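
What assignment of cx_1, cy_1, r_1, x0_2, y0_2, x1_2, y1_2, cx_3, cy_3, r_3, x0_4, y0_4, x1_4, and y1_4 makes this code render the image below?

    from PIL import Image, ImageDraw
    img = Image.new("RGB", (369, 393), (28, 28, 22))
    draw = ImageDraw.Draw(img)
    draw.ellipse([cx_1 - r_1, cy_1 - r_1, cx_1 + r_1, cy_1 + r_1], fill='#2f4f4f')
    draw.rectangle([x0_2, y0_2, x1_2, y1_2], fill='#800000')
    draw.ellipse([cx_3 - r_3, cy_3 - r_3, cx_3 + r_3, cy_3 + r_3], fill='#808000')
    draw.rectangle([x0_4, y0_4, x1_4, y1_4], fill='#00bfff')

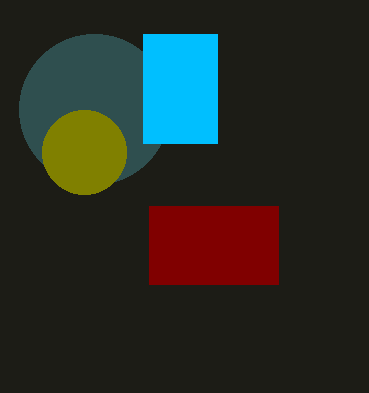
cx_1 = 94
cy_1 = 109
r_1 = 75
x0_2 = 149
y0_2 = 206
x1_2 = 278
y1_2 = 284
cx_3 = 84
cy_3 = 152
r_3 = 42
x0_4 = 143
y0_4 = 34
x1_4 = 217
y1_4 = 143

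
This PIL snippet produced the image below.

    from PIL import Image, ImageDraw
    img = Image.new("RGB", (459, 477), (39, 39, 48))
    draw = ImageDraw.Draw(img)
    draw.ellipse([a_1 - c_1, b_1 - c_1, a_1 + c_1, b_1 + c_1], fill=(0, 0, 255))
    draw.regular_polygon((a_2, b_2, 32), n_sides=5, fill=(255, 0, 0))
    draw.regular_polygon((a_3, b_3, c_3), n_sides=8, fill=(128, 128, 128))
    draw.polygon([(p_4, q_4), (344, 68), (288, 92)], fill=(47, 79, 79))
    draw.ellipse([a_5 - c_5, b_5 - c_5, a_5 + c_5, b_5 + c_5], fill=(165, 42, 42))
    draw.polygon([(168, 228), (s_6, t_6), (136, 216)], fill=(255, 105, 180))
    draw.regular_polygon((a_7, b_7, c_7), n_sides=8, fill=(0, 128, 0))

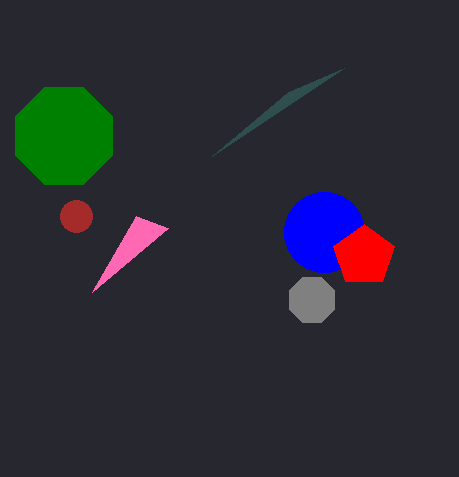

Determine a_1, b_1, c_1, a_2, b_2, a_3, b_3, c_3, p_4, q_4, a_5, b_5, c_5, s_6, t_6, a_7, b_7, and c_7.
a_1 = 324; b_1 = 232; c_1 = 40; a_2 = 364; b_2 = 256; a_3 = 312; b_3 = 300; c_3 = 24; p_4 = 212; q_4 = 156; a_5 = 76; b_5 = 216; c_5 = 16; s_6 = 92; t_6 = 292; a_7 = 64; b_7 = 136; c_7 = 52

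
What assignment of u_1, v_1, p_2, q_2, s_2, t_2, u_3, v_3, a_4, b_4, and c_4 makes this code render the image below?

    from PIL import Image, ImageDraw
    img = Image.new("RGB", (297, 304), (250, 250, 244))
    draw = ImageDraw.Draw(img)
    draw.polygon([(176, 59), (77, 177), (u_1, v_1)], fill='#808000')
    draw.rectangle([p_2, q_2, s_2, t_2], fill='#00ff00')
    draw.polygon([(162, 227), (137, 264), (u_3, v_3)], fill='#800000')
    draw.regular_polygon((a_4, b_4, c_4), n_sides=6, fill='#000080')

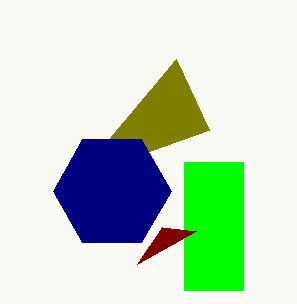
u_1 = 209
v_1 = 130
p_2 = 184
q_2 = 162
s_2 = 243
t_2 = 290
u_3 = 196
v_3 = 231
a_4 = 112
b_4 = 191
c_4 = 59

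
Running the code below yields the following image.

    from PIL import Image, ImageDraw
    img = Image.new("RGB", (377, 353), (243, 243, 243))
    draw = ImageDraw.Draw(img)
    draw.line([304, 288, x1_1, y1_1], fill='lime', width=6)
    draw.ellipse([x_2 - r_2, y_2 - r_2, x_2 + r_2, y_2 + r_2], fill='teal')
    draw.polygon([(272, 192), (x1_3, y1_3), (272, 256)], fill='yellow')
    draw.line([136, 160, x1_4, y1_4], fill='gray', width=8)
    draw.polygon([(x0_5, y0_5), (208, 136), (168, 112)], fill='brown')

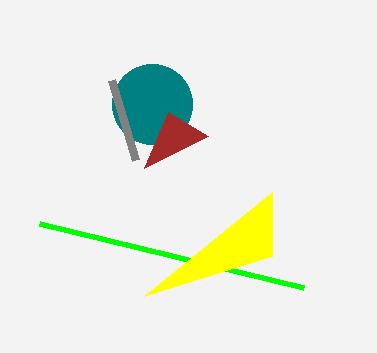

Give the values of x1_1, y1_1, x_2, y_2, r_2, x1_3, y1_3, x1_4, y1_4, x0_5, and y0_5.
x1_1 = 40
y1_1 = 224
x_2 = 152
y_2 = 104
r_2 = 40
x1_3 = 144
y1_3 = 296
x1_4 = 112
y1_4 = 80
x0_5 = 144
y0_5 = 168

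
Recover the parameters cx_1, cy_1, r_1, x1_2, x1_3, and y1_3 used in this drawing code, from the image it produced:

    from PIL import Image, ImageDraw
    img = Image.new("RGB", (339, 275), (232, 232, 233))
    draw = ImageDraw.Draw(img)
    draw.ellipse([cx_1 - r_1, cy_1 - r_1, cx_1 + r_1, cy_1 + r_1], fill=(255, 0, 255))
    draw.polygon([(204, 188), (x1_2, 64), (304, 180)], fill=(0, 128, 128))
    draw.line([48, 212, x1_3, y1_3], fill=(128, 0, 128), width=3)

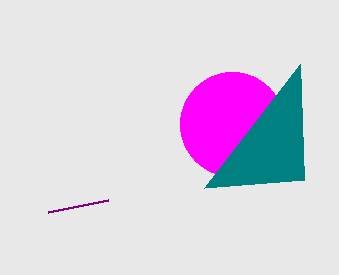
cx_1 = 232, cy_1 = 124, r_1 = 52, x1_2 = 300, x1_3 = 108, y1_3 = 200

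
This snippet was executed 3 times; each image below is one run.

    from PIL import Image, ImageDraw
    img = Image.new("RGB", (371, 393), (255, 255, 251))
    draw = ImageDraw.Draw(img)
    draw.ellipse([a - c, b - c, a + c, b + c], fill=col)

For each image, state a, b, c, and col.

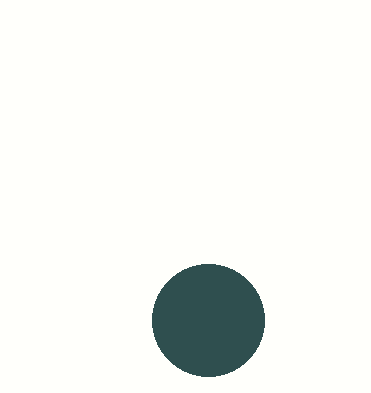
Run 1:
a = 208, b = 320, c = 56, col = 'darkslategray'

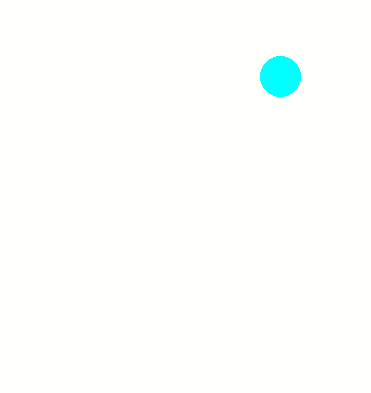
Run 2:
a = 280; b = 76; c = 20; col = 'cyan'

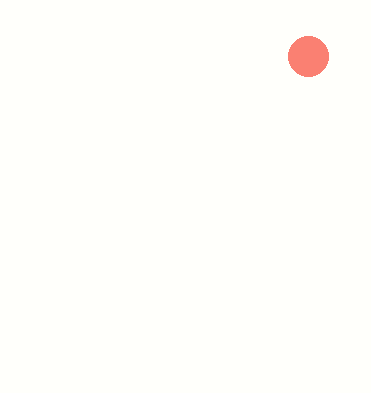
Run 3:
a = 308, b = 56, c = 20, col = 'salmon'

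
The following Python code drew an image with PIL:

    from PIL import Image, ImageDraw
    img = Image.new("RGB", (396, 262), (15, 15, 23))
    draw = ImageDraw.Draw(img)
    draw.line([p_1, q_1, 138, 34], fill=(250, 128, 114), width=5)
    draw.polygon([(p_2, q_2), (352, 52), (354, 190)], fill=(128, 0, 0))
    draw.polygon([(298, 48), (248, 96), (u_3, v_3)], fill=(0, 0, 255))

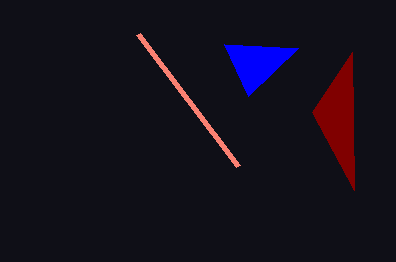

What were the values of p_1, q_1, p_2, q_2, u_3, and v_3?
p_1 = 238; q_1 = 166; p_2 = 312; q_2 = 112; u_3 = 224; v_3 = 44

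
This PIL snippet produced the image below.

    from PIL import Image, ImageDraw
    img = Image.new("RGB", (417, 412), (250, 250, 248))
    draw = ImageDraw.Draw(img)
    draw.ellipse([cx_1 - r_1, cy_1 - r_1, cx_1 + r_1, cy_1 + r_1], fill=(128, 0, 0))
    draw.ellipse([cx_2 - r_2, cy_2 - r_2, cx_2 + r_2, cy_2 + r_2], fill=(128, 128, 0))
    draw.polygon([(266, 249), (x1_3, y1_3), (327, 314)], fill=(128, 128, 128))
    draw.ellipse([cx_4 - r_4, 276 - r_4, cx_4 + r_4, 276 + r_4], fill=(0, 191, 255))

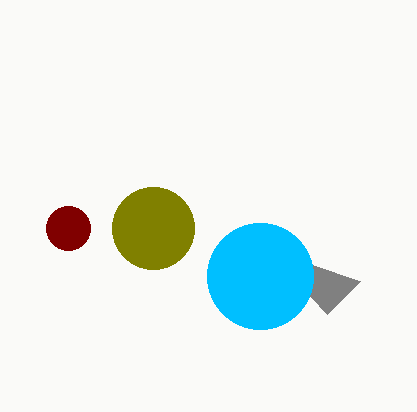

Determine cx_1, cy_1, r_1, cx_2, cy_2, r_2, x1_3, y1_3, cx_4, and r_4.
cx_1 = 68
cy_1 = 228
r_1 = 22
cx_2 = 153
cy_2 = 228
r_2 = 41
x1_3 = 360
y1_3 = 281
cx_4 = 260
r_4 = 53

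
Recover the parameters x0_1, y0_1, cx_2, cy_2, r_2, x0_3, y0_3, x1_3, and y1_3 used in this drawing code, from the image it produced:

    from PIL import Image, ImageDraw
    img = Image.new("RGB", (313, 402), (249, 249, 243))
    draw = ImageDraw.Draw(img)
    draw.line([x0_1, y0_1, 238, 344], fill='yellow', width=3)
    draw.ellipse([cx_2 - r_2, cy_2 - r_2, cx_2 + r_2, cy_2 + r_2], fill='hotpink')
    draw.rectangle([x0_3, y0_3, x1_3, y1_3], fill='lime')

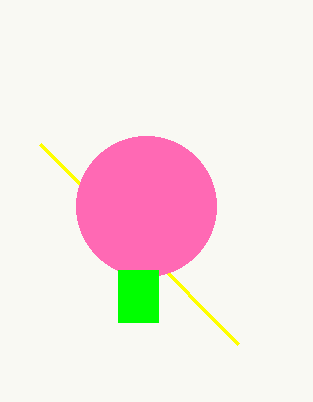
x0_1 = 40, y0_1 = 144, cx_2 = 146, cy_2 = 206, r_2 = 70, x0_3 = 118, y0_3 = 270, x1_3 = 158, y1_3 = 322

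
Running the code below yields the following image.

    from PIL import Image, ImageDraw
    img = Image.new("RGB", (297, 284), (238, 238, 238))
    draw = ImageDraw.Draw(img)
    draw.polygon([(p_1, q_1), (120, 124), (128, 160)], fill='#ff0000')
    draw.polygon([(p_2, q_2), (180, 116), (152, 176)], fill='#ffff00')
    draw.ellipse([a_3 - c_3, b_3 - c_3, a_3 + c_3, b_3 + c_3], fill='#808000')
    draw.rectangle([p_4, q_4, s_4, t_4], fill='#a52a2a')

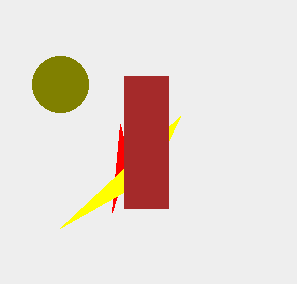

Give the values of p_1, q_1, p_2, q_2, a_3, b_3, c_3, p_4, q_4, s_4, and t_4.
p_1 = 112, q_1 = 212, p_2 = 60, q_2 = 228, a_3 = 60, b_3 = 84, c_3 = 28, p_4 = 124, q_4 = 76, s_4 = 168, t_4 = 208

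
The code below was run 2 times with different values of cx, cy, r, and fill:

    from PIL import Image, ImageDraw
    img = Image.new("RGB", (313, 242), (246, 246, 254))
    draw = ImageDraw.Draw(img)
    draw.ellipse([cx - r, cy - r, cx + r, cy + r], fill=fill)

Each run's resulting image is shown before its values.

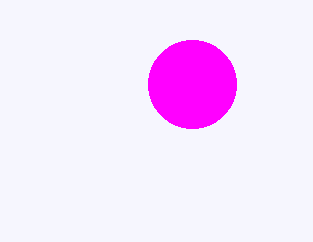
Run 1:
cx = 192
cy = 84
r = 44
fill = 'magenta'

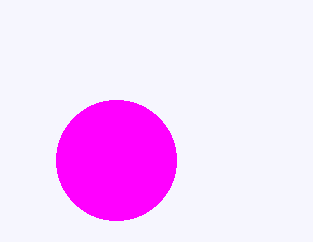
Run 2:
cx = 116
cy = 160
r = 60
fill = 'magenta'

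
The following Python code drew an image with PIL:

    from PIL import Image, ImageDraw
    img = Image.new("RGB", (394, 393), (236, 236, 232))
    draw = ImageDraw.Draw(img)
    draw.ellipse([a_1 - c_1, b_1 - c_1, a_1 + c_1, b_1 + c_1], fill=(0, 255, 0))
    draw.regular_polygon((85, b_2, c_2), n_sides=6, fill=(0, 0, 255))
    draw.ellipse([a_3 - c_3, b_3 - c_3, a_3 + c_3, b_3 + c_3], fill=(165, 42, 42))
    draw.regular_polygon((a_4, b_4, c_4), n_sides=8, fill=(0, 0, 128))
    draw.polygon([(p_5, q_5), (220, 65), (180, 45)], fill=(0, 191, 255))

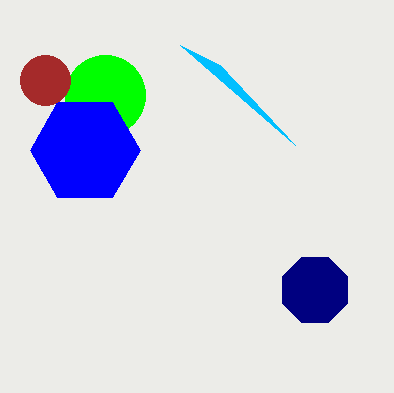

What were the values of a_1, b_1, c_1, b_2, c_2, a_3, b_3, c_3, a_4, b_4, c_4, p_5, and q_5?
a_1 = 105
b_1 = 95
c_1 = 40
b_2 = 150
c_2 = 55
a_3 = 45
b_3 = 80
c_3 = 25
a_4 = 315
b_4 = 290
c_4 = 35
p_5 = 295
q_5 = 145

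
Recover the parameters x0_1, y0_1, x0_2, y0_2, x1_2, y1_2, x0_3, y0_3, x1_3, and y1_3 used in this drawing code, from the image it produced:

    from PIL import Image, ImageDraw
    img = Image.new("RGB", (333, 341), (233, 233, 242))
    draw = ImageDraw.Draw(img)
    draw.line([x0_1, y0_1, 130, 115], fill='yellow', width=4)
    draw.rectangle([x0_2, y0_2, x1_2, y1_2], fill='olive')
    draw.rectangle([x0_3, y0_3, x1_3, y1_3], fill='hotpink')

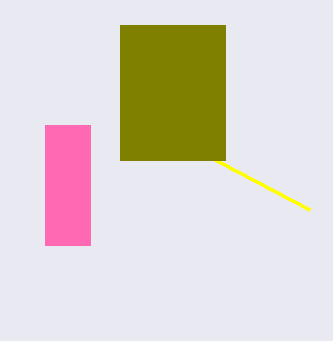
x0_1 = 310; y0_1 = 210; x0_2 = 120; y0_2 = 25; x1_2 = 225; y1_2 = 160; x0_3 = 45; y0_3 = 125; x1_3 = 90; y1_3 = 245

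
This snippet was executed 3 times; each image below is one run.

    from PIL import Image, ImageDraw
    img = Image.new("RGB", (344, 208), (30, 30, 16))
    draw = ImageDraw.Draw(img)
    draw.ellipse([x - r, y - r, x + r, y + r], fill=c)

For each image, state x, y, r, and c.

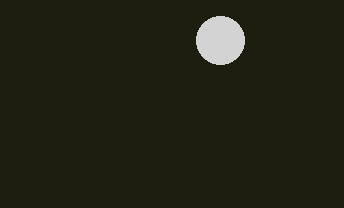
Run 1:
x = 220, y = 40, r = 24, c = 'lightgray'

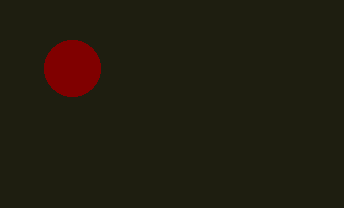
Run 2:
x = 72, y = 68, r = 28, c = 'maroon'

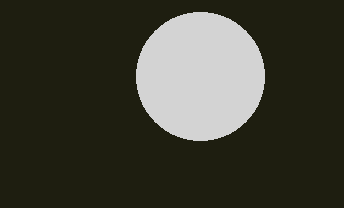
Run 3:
x = 200
y = 76
r = 64
c = 'lightgray'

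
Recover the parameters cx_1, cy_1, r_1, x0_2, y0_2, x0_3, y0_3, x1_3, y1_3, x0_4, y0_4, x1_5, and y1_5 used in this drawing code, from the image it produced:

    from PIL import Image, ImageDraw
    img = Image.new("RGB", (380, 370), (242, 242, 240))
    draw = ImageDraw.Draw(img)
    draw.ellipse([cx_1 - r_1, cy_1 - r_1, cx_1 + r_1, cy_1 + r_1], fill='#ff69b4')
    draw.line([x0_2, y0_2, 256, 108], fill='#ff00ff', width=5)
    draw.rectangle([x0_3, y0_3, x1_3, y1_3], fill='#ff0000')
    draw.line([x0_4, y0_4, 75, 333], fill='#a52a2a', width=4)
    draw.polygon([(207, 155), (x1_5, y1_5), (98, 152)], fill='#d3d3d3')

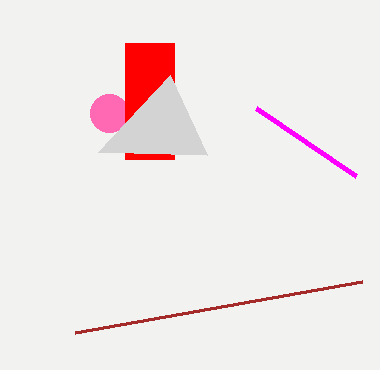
cx_1 = 109
cy_1 = 113
r_1 = 19
x0_2 = 356
y0_2 = 176
x0_3 = 125
y0_3 = 43
x1_3 = 174
y1_3 = 159
x0_4 = 362
y0_4 = 282
x1_5 = 170
y1_5 = 75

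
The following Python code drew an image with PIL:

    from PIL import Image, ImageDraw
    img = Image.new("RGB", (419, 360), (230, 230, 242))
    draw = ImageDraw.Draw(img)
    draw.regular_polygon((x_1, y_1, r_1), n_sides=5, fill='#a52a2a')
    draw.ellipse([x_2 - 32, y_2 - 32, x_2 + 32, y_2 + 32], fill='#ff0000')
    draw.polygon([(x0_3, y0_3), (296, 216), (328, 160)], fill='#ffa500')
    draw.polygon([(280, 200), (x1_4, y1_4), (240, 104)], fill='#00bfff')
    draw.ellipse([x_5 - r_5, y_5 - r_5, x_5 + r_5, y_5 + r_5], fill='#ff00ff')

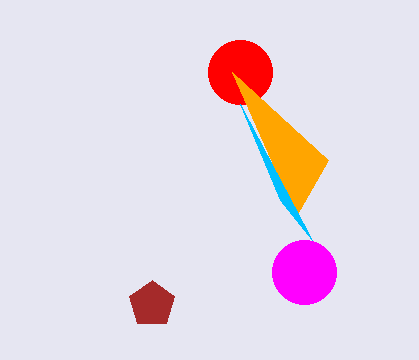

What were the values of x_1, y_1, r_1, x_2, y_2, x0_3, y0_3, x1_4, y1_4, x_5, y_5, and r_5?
x_1 = 152; y_1 = 304; r_1 = 24; x_2 = 240; y_2 = 72; x0_3 = 232; y0_3 = 72; x1_4 = 312; y1_4 = 240; x_5 = 304; y_5 = 272; r_5 = 32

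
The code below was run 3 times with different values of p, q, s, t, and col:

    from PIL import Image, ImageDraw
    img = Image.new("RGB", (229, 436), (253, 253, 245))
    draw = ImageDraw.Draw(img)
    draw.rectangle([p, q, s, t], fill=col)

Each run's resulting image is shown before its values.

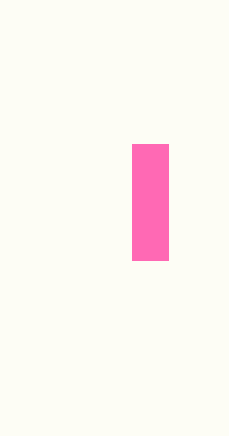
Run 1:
p = 132, q = 144, s = 168, t = 260, col = 'hotpink'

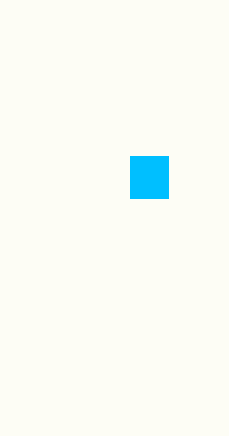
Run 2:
p = 130, q = 156, s = 168, t = 198, col = 'deepskyblue'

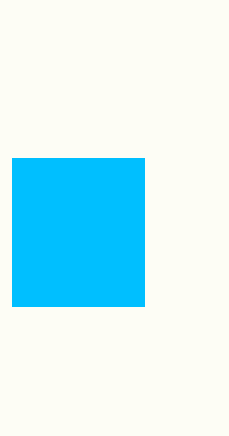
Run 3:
p = 12
q = 158
s = 144
t = 306
col = 'deepskyblue'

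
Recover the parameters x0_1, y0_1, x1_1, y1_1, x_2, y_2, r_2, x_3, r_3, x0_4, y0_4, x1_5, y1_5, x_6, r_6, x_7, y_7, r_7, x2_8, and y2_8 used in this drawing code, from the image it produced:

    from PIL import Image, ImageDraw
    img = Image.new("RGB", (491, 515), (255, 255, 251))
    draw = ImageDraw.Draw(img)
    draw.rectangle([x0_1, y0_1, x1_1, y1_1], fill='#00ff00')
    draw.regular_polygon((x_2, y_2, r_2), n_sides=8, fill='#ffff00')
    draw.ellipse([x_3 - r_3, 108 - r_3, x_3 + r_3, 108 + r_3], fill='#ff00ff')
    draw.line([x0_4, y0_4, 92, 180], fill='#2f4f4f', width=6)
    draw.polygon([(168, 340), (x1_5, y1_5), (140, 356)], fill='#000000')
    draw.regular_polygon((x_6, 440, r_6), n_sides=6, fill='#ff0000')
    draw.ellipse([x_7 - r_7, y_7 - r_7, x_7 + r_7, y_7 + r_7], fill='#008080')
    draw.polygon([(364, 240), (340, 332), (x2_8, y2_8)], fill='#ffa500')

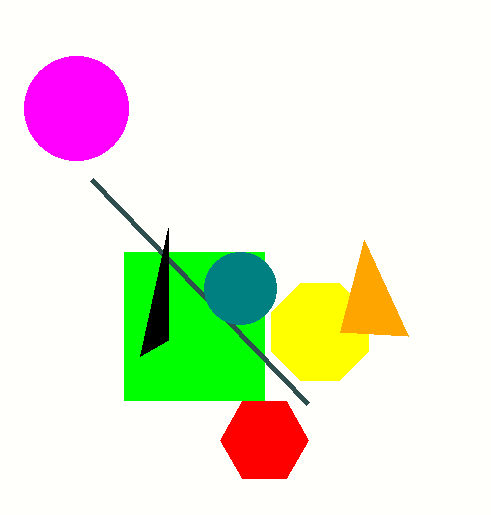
x0_1 = 124, y0_1 = 252, x1_1 = 264, y1_1 = 400, x_2 = 320, y_2 = 332, r_2 = 52, x_3 = 76, r_3 = 52, x0_4 = 308, y0_4 = 404, x1_5 = 168, y1_5 = 228, x_6 = 264, r_6 = 44, x_7 = 240, y_7 = 288, r_7 = 36, x2_8 = 408, y2_8 = 336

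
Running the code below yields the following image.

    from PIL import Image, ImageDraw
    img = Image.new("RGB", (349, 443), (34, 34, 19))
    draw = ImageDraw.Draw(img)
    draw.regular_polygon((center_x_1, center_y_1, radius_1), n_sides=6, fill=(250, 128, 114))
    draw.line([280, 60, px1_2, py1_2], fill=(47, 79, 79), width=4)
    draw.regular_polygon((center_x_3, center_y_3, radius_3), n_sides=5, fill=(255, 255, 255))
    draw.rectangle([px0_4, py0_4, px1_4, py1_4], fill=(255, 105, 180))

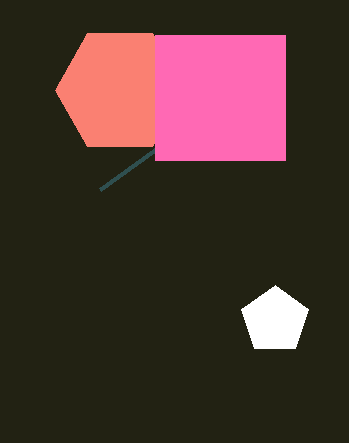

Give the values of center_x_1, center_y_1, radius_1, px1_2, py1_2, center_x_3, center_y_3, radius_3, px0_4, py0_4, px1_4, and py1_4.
center_x_1 = 120
center_y_1 = 90
radius_1 = 65
px1_2 = 100
py1_2 = 190
center_x_3 = 275
center_y_3 = 320
radius_3 = 35
px0_4 = 155
py0_4 = 35
px1_4 = 285
py1_4 = 160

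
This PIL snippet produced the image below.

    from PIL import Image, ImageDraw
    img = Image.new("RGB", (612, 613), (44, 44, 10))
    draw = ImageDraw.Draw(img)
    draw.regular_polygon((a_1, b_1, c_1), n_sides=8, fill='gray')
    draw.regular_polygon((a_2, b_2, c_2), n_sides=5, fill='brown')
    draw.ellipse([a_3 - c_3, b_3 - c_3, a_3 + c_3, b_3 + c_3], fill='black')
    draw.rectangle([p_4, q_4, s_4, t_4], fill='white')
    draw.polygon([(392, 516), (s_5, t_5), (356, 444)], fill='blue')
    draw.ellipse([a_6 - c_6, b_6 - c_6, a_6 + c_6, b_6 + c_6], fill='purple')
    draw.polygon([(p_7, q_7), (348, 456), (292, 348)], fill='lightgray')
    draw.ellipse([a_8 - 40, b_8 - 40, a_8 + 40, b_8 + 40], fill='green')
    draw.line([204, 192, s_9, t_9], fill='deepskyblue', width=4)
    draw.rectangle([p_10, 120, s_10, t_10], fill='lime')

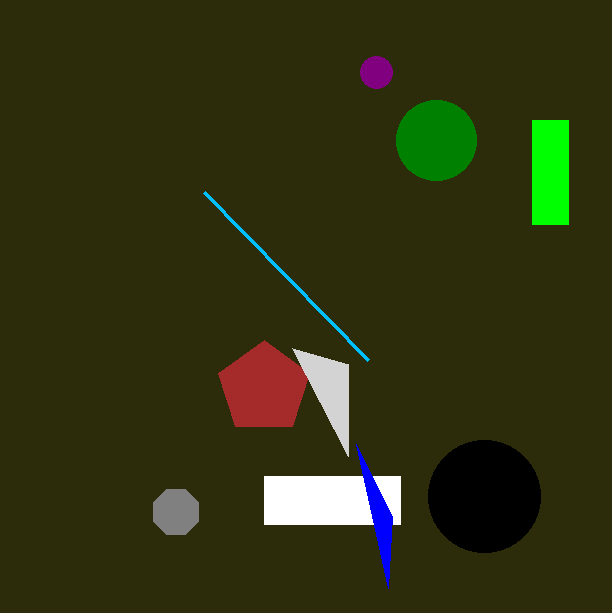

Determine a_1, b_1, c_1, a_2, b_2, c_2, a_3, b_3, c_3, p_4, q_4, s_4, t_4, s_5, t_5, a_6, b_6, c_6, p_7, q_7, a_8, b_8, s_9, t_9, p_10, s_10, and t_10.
a_1 = 176; b_1 = 512; c_1 = 24; a_2 = 264; b_2 = 388; c_2 = 48; a_3 = 484; b_3 = 496; c_3 = 56; p_4 = 264; q_4 = 476; s_4 = 400; t_4 = 524; s_5 = 388; t_5 = 588; a_6 = 376; b_6 = 72; c_6 = 16; p_7 = 348; q_7 = 364; a_8 = 436; b_8 = 140; s_9 = 368; t_9 = 360; p_10 = 532; s_10 = 568; t_10 = 224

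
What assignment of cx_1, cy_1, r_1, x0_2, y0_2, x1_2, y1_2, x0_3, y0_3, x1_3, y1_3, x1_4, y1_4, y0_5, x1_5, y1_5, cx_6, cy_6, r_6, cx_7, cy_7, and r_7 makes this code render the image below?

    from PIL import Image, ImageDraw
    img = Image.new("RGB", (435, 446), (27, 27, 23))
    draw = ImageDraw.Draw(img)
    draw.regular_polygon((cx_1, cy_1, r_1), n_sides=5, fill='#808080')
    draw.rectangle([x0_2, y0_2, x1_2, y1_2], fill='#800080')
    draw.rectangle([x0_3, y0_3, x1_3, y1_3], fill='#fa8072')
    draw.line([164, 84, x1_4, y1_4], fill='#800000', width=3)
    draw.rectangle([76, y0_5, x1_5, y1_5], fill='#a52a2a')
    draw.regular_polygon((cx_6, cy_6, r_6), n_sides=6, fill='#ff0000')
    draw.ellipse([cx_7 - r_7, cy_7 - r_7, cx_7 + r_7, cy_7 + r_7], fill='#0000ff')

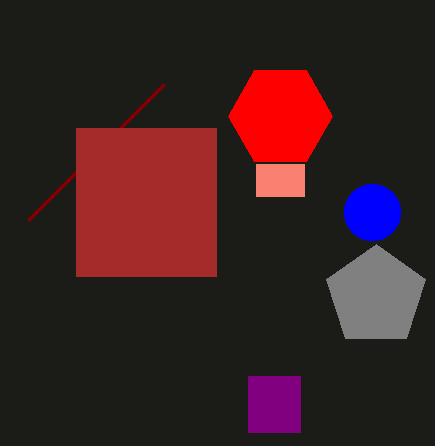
cx_1 = 376, cy_1 = 296, r_1 = 52, x0_2 = 248, y0_2 = 376, x1_2 = 300, y1_2 = 432, x0_3 = 256, y0_3 = 164, x1_3 = 304, y1_3 = 196, x1_4 = 28, y1_4 = 220, y0_5 = 128, x1_5 = 216, y1_5 = 276, cx_6 = 280, cy_6 = 116, r_6 = 52, cx_7 = 372, cy_7 = 212, r_7 = 28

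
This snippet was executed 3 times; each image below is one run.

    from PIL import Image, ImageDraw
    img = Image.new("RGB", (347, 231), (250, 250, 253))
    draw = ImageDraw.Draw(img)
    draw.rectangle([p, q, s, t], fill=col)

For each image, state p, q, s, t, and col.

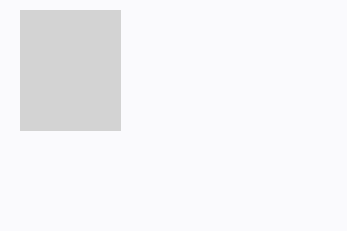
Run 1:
p = 20; q = 10; s = 120; t = 130; col = 'lightgray'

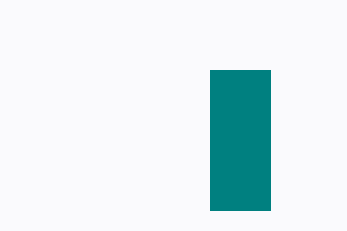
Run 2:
p = 210, q = 70, s = 270, t = 210, col = 'teal'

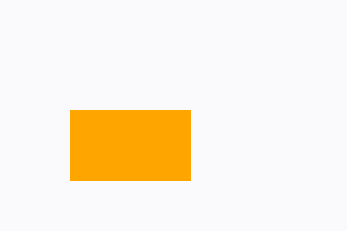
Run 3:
p = 70, q = 110, s = 190, t = 180, col = 'orange'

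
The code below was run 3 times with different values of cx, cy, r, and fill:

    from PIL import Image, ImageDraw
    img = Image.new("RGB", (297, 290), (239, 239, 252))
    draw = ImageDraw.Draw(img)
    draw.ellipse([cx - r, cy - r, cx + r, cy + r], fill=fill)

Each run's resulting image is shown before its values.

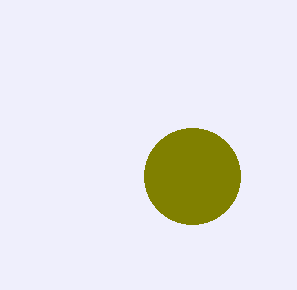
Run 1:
cx = 192, cy = 176, r = 48, fill = 'olive'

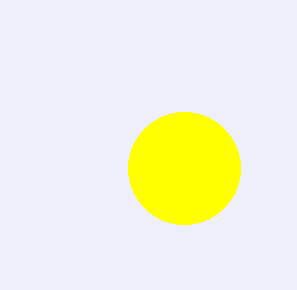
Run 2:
cx = 184
cy = 168
r = 56
fill = 'yellow'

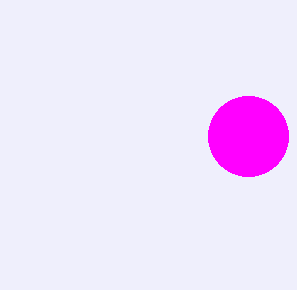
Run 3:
cx = 248, cy = 136, r = 40, fill = 'magenta'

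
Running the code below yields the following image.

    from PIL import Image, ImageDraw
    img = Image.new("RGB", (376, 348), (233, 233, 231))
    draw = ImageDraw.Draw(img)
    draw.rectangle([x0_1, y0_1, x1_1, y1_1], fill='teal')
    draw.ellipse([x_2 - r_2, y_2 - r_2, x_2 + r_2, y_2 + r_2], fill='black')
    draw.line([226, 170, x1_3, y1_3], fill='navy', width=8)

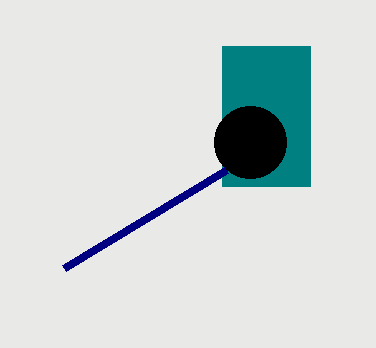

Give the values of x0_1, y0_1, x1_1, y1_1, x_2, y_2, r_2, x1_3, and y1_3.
x0_1 = 222, y0_1 = 46, x1_1 = 310, y1_1 = 186, x_2 = 250, y_2 = 142, r_2 = 36, x1_3 = 64, y1_3 = 268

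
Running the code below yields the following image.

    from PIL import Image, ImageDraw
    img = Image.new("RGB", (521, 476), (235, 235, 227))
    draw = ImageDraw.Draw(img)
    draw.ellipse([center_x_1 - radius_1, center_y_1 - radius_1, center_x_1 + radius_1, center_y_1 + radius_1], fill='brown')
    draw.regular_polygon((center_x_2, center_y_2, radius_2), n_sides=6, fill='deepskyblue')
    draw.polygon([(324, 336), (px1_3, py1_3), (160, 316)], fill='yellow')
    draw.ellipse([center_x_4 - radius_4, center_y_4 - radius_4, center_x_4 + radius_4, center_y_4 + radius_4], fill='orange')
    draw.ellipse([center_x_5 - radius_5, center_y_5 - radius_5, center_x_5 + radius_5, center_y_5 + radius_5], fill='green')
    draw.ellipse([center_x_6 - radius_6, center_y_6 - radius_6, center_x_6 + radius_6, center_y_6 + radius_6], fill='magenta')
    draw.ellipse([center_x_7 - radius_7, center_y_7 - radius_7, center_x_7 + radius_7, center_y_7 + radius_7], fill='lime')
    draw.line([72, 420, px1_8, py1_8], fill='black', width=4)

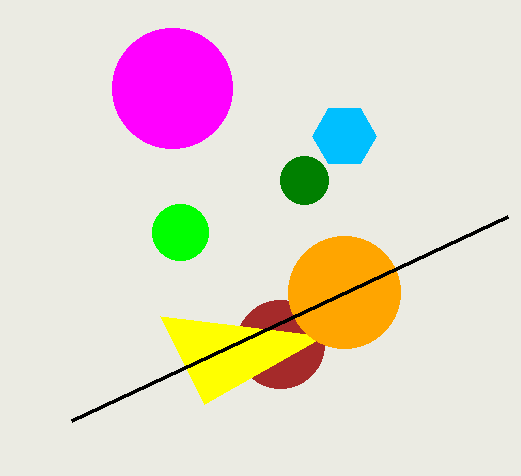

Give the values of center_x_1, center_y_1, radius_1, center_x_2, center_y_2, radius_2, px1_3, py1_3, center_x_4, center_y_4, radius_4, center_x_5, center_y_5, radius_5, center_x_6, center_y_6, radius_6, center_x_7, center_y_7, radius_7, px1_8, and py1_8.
center_x_1 = 280, center_y_1 = 344, radius_1 = 44, center_x_2 = 344, center_y_2 = 136, radius_2 = 32, px1_3 = 204, py1_3 = 404, center_x_4 = 344, center_y_4 = 292, radius_4 = 56, center_x_5 = 304, center_y_5 = 180, radius_5 = 24, center_x_6 = 172, center_y_6 = 88, radius_6 = 60, center_x_7 = 180, center_y_7 = 232, radius_7 = 28, px1_8 = 508, py1_8 = 216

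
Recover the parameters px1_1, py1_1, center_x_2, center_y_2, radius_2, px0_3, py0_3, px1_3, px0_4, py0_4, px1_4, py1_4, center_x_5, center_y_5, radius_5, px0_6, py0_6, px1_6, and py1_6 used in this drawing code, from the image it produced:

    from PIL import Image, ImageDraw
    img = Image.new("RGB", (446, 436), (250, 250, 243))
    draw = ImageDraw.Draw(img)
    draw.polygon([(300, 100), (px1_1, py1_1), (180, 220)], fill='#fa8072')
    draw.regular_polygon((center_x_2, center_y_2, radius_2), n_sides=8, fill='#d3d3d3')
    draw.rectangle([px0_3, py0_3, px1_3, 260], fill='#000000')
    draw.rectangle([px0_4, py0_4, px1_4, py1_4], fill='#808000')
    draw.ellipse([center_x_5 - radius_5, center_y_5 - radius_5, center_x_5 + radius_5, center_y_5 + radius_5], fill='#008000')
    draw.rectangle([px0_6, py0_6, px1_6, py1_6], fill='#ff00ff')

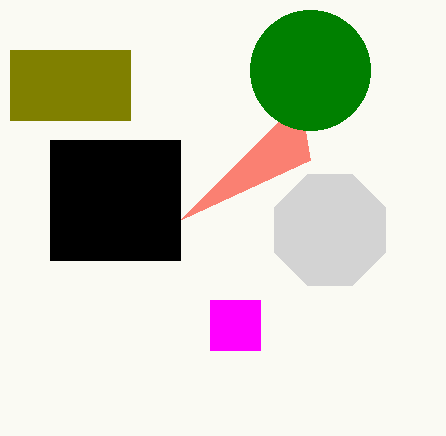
px1_1 = 310; py1_1 = 160; center_x_2 = 330; center_y_2 = 230; radius_2 = 60; px0_3 = 50; py0_3 = 140; px1_3 = 180; px0_4 = 10; py0_4 = 50; px1_4 = 130; py1_4 = 120; center_x_5 = 310; center_y_5 = 70; radius_5 = 60; px0_6 = 210; py0_6 = 300; px1_6 = 260; py1_6 = 350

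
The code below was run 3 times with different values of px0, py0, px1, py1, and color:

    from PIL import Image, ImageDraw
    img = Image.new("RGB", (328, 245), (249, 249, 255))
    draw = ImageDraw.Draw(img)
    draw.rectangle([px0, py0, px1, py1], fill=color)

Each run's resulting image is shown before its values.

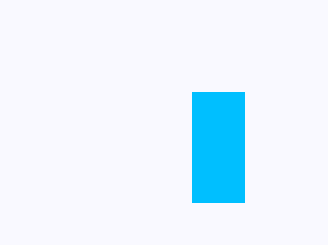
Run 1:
px0 = 192
py0 = 92
px1 = 244
py1 = 202
color = 'deepskyblue'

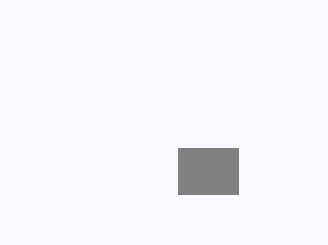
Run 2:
px0 = 178; py0 = 148; px1 = 238; py1 = 194; color = 'gray'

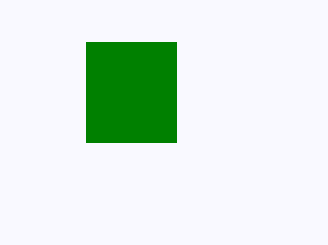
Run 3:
px0 = 86
py0 = 42
px1 = 176
py1 = 142
color = 'green'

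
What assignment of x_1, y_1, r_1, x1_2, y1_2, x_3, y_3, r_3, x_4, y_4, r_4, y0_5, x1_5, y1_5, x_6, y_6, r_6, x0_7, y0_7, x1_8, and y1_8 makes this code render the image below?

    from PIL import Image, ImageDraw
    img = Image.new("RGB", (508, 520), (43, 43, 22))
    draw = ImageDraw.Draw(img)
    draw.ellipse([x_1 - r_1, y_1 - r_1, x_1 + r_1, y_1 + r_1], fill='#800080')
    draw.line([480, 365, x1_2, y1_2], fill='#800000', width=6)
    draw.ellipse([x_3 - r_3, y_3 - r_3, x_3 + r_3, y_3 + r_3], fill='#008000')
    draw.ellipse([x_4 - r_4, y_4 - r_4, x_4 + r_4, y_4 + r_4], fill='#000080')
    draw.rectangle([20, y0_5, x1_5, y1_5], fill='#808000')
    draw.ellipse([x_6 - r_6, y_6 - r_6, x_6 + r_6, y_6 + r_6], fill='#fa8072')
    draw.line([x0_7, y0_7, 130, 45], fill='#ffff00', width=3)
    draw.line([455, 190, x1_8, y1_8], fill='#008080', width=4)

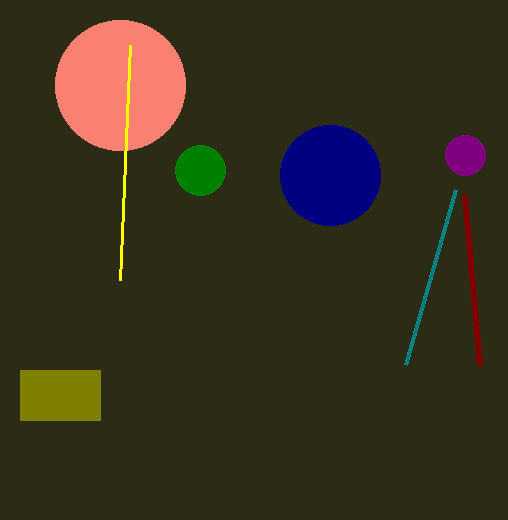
x_1 = 465; y_1 = 155; r_1 = 20; x1_2 = 465; y1_2 = 195; x_3 = 200; y_3 = 170; r_3 = 25; x_4 = 330; y_4 = 175; r_4 = 50; y0_5 = 370; x1_5 = 100; y1_5 = 420; x_6 = 120; y_6 = 85; r_6 = 65; x0_7 = 120; y0_7 = 280; x1_8 = 405; y1_8 = 365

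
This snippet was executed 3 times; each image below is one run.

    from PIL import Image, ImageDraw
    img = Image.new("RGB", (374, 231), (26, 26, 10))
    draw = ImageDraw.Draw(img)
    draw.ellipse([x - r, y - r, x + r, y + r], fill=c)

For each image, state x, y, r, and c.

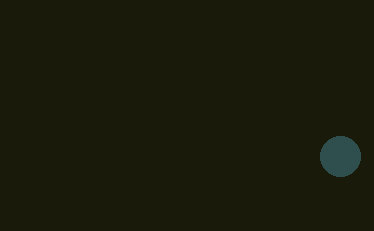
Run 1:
x = 340
y = 156
r = 20
c = 'darkslategray'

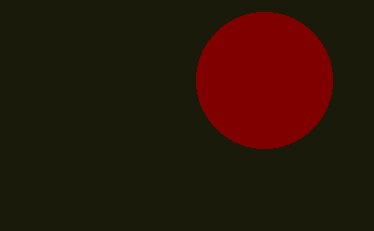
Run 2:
x = 264; y = 80; r = 68; c = 'maroon'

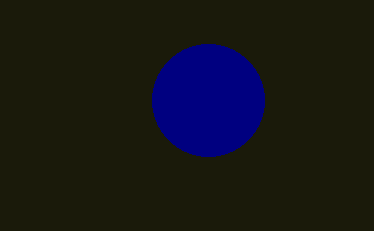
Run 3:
x = 208
y = 100
r = 56
c = 'navy'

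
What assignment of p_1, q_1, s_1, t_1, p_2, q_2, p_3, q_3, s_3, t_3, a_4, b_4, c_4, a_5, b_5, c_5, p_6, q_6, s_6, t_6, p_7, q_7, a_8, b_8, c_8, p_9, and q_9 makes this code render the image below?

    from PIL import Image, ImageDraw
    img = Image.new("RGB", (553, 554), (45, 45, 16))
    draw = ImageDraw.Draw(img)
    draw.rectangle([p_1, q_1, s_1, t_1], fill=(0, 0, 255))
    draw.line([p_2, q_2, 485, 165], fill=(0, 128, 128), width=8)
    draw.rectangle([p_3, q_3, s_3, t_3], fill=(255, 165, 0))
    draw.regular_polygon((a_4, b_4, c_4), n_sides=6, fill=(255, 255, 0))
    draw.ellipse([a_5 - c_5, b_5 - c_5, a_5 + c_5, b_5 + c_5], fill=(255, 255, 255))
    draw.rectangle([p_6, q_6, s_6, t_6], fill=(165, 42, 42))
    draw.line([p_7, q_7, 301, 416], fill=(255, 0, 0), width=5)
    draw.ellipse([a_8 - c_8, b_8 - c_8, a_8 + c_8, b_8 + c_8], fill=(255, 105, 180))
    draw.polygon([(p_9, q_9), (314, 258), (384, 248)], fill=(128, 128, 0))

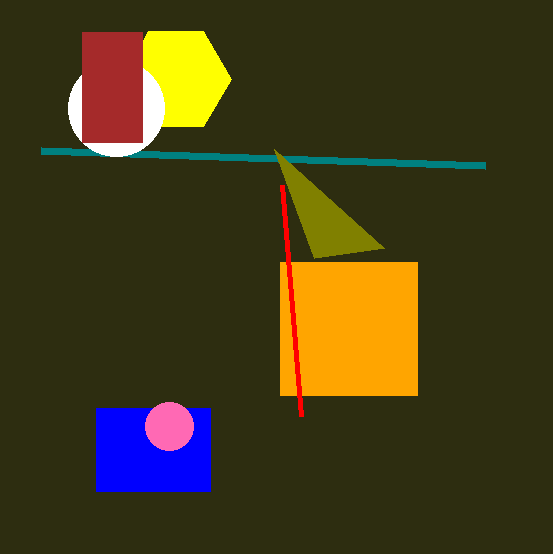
p_1 = 96
q_1 = 408
s_1 = 210
t_1 = 491
p_2 = 41
q_2 = 150
p_3 = 280
q_3 = 262
s_3 = 417
t_3 = 395
a_4 = 176
b_4 = 79
c_4 = 55
a_5 = 116
b_5 = 108
c_5 = 48
p_6 = 82
q_6 = 32
s_6 = 142
t_6 = 142
p_7 = 282
q_7 = 185
a_8 = 169
b_8 = 426
c_8 = 24
p_9 = 274
q_9 = 149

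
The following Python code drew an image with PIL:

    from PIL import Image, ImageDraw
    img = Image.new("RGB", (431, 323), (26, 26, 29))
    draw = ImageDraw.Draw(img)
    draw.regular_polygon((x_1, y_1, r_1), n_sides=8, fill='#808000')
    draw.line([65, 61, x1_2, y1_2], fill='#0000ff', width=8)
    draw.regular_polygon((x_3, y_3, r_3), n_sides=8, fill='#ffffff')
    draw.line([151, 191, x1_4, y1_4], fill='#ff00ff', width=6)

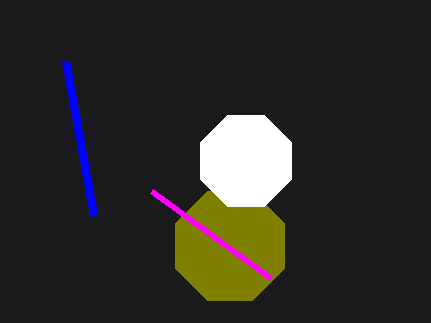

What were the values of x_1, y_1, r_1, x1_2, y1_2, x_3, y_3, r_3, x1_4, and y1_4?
x_1 = 230, y_1 = 246, r_1 = 59, x1_2 = 93, y1_2 = 215, x_3 = 246, y_3 = 161, r_3 = 49, x1_4 = 270, y1_4 = 278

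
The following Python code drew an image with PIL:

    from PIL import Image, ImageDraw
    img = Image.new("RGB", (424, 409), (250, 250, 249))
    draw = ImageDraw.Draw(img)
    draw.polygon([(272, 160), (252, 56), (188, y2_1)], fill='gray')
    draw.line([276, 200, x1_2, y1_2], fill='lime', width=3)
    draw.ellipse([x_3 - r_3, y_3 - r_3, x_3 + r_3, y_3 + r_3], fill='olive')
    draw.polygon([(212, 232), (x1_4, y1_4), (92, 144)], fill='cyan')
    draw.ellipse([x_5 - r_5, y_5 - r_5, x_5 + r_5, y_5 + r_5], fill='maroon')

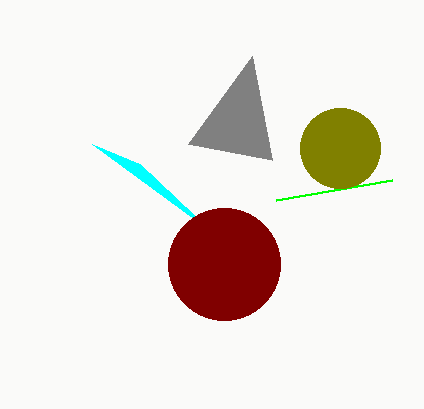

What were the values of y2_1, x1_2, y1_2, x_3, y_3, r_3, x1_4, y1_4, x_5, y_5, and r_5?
y2_1 = 144, x1_2 = 392, y1_2 = 180, x_3 = 340, y_3 = 148, r_3 = 40, x1_4 = 140, y1_4 = 164, x_5 = 224, y_5 = 264, r_5 = 56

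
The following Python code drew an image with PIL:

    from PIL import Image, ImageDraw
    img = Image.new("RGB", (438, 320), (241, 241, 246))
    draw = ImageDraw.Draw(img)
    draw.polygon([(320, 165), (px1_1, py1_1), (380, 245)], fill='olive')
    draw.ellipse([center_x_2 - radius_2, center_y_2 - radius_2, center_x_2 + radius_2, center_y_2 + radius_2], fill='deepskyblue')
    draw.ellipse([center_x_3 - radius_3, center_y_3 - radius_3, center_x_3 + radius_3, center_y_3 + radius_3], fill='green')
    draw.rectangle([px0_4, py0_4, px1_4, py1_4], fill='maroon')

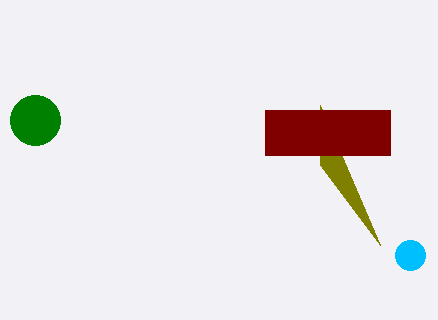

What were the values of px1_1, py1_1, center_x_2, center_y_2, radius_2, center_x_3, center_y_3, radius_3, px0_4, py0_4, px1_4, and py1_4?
px1_1 = 320, py1_1 = 105, center_x_2 = 410, center_y_2 = 255, radius_2 = 15, center_x_3 = 35, center_y_3 = 120, radius_3 = 25, px0_4 = 265, py0_4 = 110, px1_4 = 390, py1_4 = 155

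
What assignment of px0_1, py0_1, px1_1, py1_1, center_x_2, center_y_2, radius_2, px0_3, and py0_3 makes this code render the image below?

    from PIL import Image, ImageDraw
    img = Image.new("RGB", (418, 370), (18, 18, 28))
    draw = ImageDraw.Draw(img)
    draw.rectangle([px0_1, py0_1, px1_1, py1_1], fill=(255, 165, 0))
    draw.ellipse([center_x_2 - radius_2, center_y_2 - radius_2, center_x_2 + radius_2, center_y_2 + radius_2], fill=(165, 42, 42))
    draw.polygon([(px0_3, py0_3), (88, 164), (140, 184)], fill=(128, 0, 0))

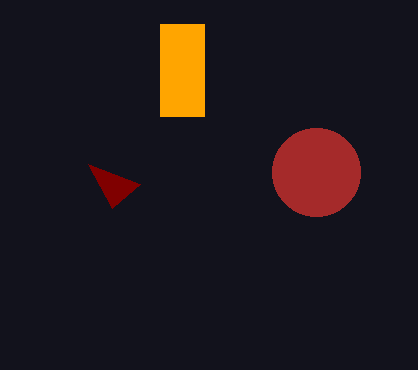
px0_1 = 160, py0_1 = 24, px1_1 = 204, py1_1 = 116, center_x_2 = 316, center_y_2 = 172, radius_2 = 44, px0_3 = 112, py0_3 = 208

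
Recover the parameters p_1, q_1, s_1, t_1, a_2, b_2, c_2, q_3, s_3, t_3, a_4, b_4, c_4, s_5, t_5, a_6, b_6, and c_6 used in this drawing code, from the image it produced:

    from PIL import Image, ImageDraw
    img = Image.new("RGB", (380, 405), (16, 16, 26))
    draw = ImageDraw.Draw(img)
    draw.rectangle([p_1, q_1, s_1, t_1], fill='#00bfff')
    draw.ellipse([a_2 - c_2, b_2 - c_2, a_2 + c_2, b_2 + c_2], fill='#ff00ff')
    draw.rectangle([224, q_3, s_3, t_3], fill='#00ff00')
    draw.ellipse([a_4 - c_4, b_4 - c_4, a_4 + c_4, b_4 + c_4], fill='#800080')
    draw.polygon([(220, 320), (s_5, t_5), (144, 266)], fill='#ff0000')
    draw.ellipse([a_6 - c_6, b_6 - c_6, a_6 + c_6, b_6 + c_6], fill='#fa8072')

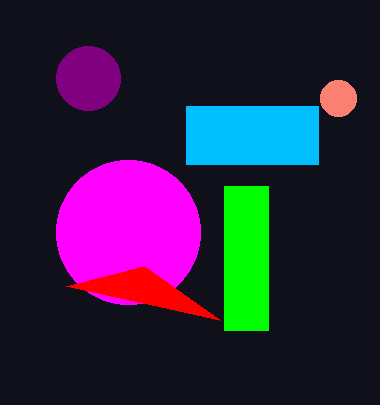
p_1 = 186; q_1 = 106; s_1 = 318; t_1 = 164; a_2 = 128; b_2 = 232; c_2 = 72; q_3 = 186; s_3 = 268; t_3 = 330; a_4 = 88; b_4 = 78; c_4 = 32; s_5 = 66; t_5 = 286; a_6 = 338; b_6 = 98; c_6 = 18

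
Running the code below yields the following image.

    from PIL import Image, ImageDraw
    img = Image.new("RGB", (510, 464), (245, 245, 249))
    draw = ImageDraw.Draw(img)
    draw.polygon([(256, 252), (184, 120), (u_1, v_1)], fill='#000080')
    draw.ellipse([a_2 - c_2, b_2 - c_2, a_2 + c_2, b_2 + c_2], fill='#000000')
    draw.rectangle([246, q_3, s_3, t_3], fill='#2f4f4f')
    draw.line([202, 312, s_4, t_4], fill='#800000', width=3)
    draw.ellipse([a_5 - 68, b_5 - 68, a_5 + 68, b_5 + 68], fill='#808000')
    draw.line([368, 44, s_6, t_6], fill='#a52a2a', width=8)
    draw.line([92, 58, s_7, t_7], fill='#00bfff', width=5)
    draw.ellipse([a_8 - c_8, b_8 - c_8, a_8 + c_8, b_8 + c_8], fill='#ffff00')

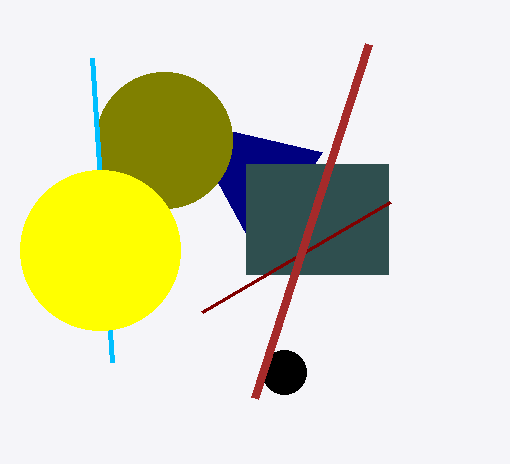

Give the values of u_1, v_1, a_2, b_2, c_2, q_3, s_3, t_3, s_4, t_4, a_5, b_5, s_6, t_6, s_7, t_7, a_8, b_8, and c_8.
u_1 = 322, v_1 = 152, a_2 = 284, b_2 = 372, c_2 = 22, q_3 = 164, s_3 = 388, t_3 = 274, s_4 = 390, t_4 = 202, a_5 = 164, b_5 = 140, s_6 = 254, t_6 = 398, s_7 = 112, t_7 = 362, a_8 = 100, b_8 = 250, c_8 = 80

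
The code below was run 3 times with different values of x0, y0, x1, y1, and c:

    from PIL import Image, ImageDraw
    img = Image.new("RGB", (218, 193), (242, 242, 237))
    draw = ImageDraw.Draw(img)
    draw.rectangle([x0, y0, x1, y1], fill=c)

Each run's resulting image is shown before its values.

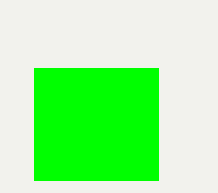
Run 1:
x0 = 34
y0 = 68
x1 = 158
y1 = 180
c = 'lime'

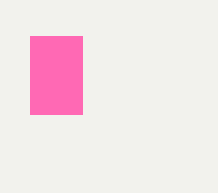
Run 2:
x0 = 30
y0 = 36
x1 = 82
y1 = 114
c = 'hotpink'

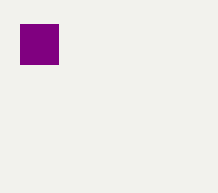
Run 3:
x0 = 20; y0 = 24; x1 = 58; y1 = 64; c = 'purple'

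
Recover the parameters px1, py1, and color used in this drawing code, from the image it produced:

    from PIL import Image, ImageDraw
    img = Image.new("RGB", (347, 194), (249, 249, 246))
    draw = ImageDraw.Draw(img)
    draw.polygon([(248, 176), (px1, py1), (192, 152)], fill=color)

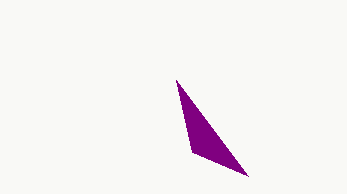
px1 = 176, py1 = 80, color = 'purple'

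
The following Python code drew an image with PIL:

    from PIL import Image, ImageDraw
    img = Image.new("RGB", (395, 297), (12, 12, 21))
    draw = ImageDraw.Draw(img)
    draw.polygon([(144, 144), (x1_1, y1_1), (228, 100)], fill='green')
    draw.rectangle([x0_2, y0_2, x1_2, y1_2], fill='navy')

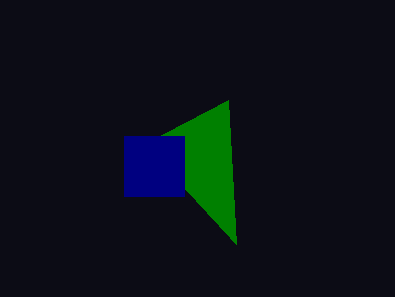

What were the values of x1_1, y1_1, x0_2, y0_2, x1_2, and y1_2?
x1_1 = 236; y1_1 = 244; x0_2 = 124; y0_2 = 136; x1_2 = 184; y1_2 = 196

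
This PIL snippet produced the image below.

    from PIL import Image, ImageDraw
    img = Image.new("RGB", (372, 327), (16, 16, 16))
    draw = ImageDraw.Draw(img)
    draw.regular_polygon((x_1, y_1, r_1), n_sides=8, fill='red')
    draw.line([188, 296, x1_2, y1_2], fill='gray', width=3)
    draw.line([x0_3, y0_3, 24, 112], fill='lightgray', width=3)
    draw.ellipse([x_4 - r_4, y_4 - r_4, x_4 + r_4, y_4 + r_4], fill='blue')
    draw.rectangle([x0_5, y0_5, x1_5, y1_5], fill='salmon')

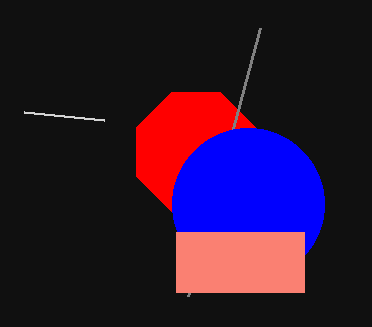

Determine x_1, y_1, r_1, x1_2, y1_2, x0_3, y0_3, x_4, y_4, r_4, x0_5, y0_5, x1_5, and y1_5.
x_1 = 196
y_1 = 152
r_1 = 64
x1_2 = 260
y1_2 = 28
x0_3 = 104
y0_3 = 120
x_4 = 248
y_4 = 204
r_4 = 76
x0_5 = 176
y0_5 = 232
x1_5 = 304
y1_5 = 292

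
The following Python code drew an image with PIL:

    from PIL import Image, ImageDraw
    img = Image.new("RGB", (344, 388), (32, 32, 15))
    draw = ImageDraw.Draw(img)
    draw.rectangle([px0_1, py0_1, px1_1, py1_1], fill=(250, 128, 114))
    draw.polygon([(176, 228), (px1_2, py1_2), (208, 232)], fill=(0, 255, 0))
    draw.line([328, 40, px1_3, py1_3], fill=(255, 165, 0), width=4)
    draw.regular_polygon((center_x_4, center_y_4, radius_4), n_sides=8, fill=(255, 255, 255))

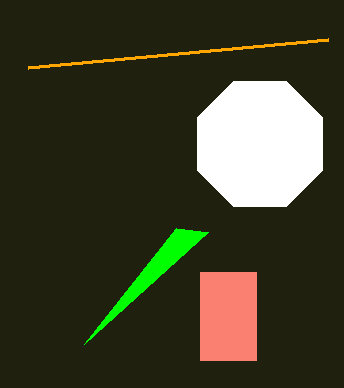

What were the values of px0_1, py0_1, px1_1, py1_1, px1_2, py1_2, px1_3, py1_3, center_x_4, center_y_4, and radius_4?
px0_1 = 200; py0_1 = 272; px1_1 = 256; py1_1 = 360; px1_2 = 84; py1_2 = 344; px1_3 = 28; py1_3 = 68; center_x_4 = 260; center_y_4 = 144; radius_4 = 68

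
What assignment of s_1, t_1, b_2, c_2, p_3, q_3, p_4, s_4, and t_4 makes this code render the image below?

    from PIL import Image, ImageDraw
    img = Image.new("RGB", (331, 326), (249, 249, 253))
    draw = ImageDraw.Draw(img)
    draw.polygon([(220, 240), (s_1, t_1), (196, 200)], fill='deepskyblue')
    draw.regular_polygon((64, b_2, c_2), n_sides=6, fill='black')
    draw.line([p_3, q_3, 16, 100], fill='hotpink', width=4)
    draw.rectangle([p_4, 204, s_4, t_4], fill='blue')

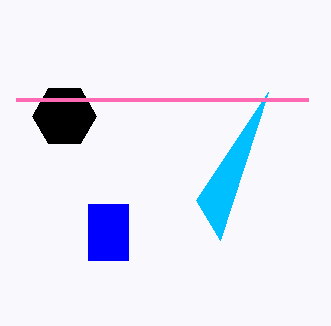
s_1 = 268, t_1 = 92, b_2 = 116, c_2 = 32, p_3 = 308, q_3 = 100, p_4 = 88, s_4 = 128, t_4 = 260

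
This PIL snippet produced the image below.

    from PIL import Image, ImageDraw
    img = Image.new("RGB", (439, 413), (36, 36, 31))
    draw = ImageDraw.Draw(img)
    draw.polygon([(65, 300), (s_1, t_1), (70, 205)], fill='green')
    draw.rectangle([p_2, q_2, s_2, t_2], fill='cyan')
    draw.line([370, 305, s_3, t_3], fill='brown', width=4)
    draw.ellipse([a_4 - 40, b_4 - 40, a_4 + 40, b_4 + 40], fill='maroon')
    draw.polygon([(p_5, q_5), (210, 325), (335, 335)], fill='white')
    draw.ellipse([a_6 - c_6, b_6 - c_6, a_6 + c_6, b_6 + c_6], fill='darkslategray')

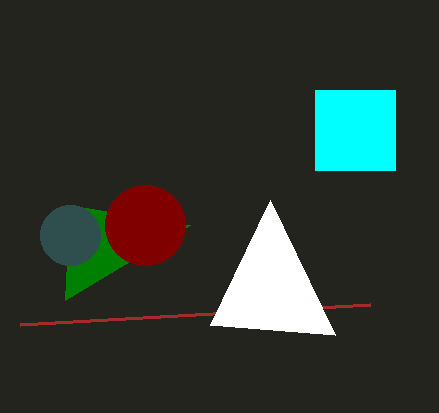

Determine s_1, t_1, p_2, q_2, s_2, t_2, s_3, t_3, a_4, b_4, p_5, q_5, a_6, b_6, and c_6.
s_1 = 190; t_1 = 225; p_2 = 315; q_2 = 90; s_2 = 395; t_2 = 170; s_3 = 20; t_3 = 325; a_4 = 145; b_4 = 225; p_5 = 270; q_5 = 200; a_6 = 70; b_6 = 235; c_6 = 30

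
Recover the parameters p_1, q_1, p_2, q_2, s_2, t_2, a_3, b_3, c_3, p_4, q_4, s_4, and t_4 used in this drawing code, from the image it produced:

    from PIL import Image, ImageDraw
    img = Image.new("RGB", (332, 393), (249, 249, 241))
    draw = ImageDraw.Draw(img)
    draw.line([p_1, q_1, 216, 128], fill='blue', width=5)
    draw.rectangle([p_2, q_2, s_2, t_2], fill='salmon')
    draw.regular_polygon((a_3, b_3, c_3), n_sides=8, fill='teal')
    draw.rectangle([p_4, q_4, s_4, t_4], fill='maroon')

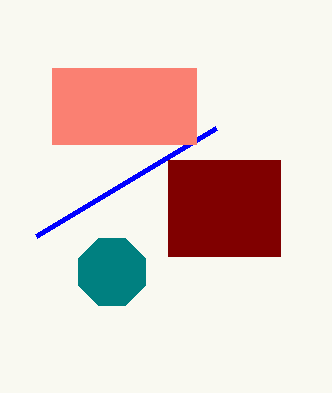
p_1 = 36; q_1 = 236; p_2 = 52; q_2 = 68; s_2 = 196; t_2 = 144; a_3 = 112; b_3 = 272; c_3 = 36; p_4 = 168; q_4 = 160; s_4 = 280; t_4 = 256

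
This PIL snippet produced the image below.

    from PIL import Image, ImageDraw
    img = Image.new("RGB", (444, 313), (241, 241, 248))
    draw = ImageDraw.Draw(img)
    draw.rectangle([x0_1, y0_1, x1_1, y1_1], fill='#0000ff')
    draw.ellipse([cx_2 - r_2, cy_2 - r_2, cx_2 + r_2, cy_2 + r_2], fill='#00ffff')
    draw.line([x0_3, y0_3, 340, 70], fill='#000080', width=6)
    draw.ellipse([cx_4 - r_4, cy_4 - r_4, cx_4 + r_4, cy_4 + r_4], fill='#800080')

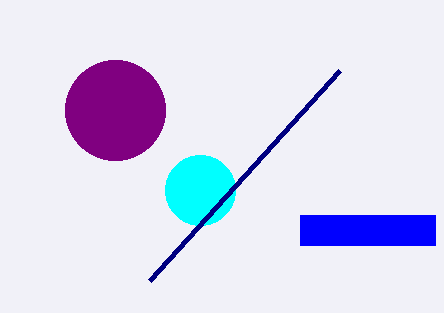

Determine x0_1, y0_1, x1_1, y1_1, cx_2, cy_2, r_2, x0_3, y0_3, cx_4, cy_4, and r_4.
x0_1 = 300, y0_1 = 215, x1_1 = 435, y1_1 = 245, cx_2 = 200, cy_2 = 190, r_2 = 35, x0_3 = 150, y0_3 = 280, cx_4 = 115, cy_4 = 110, r_4 = 50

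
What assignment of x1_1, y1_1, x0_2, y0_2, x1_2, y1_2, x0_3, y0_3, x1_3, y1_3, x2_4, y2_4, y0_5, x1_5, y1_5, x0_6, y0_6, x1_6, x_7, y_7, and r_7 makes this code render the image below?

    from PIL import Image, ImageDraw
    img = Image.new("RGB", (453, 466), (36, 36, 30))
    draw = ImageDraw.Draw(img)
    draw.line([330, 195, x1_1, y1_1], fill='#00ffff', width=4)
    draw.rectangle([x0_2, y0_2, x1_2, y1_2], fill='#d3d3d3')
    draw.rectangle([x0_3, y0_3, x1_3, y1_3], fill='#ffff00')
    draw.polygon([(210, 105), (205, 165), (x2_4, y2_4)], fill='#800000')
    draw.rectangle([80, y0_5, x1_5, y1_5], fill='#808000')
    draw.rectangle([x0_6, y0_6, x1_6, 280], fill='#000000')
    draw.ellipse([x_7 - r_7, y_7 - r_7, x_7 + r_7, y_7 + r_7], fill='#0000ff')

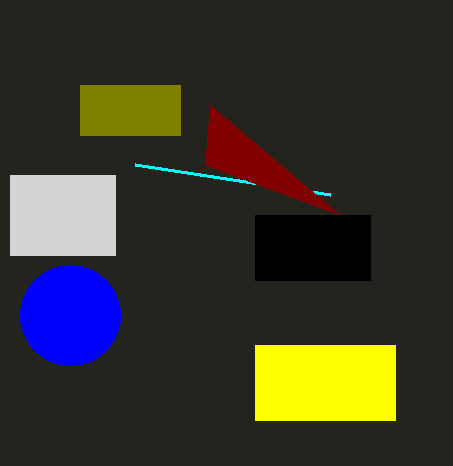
x1_1 = 135
y1_1 = 165
x0_2 = 10
y0_2 = 175
x1_2 = 115
y1_2 = 255
x0_3 = 255
y0_3 = 345
x1_3 = 395
y1_3 = 420
x2_4 = 340
y2_4 = 215
y0_5 = 85
x1_5 = 180
y1_5 = 135
x0_6 = 255
y0_6 = 215
x1_6 = 370
x_7 = 70
y_7 = 315
r_7 = 50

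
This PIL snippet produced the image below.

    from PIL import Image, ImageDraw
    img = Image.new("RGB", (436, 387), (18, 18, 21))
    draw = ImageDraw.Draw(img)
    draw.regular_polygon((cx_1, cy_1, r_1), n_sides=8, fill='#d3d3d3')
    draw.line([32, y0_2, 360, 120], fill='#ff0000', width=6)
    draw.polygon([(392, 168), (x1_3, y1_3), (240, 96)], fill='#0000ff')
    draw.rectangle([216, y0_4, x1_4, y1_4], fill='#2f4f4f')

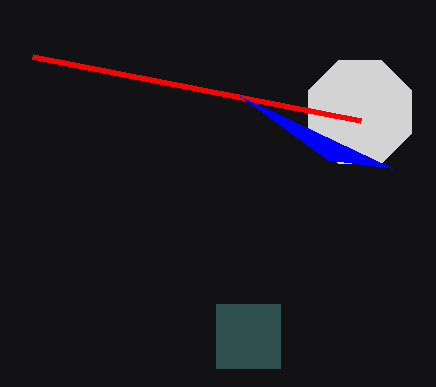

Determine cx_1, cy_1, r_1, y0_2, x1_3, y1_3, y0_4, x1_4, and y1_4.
cx_1 = 360, cy_1 = 112, r_1 = 56, y0_2 = 56, x1_3 = 328, y1_3 = 160, y0_4 = 304, x1_4 = 280, y1_4 = 368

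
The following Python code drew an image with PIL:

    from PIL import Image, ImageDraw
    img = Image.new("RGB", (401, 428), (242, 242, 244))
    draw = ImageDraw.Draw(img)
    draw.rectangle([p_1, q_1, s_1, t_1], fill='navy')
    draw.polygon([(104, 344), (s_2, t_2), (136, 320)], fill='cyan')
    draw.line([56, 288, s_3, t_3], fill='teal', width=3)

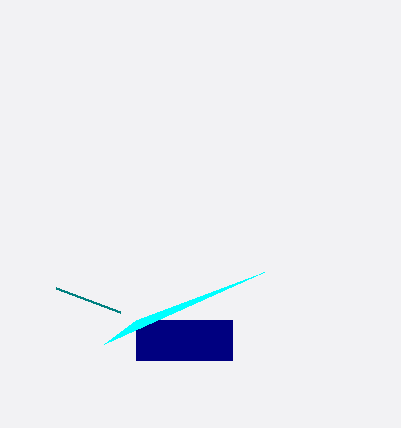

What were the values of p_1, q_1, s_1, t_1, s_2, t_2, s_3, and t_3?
p_1 = 136; q_1 = 320; s_1 = 232; t_1 = 360; s_2 = 264; t_2 = 272; s_3 = 120; t_3 = 312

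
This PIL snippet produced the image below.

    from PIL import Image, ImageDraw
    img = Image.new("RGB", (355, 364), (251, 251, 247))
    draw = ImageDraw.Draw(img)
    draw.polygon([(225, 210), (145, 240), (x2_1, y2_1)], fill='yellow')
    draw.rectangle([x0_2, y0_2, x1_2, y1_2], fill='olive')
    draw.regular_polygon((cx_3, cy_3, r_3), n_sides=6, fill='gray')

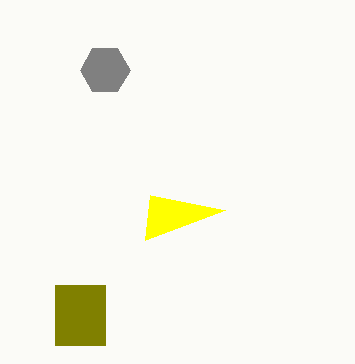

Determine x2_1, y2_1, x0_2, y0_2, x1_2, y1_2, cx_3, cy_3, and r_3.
x2_1 = 150; y2_1 = 195; x0_2 = 55; y0_2 = 285; x1_2 = 105; y1_2 = 345; cx_3 = 105; cy_3 = 70; r_3 = 25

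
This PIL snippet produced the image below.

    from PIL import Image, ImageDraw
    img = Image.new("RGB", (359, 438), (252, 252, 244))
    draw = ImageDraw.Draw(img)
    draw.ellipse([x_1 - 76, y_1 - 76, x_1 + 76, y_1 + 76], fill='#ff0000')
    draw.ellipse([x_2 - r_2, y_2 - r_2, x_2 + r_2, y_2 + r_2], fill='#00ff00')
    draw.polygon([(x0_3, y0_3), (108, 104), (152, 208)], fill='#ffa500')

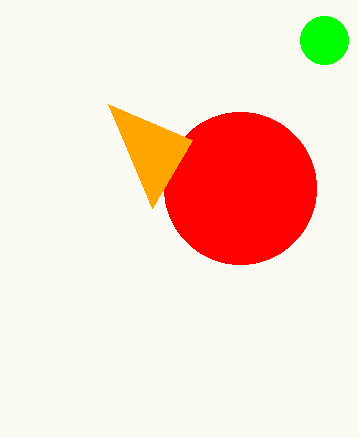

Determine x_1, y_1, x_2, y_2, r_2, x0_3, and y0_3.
x_1 = 240
y_1 = 188
x_2 = 324
y_2 = 40
r_2 = 24
x0_3 = 192
y0_3 = 140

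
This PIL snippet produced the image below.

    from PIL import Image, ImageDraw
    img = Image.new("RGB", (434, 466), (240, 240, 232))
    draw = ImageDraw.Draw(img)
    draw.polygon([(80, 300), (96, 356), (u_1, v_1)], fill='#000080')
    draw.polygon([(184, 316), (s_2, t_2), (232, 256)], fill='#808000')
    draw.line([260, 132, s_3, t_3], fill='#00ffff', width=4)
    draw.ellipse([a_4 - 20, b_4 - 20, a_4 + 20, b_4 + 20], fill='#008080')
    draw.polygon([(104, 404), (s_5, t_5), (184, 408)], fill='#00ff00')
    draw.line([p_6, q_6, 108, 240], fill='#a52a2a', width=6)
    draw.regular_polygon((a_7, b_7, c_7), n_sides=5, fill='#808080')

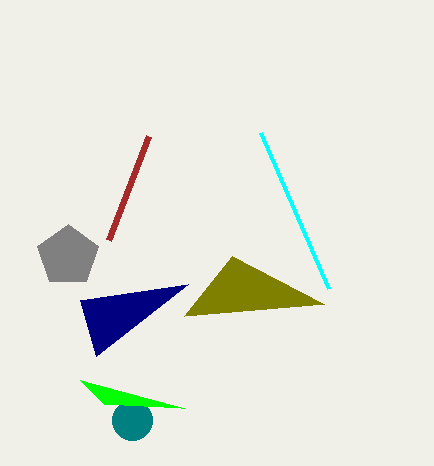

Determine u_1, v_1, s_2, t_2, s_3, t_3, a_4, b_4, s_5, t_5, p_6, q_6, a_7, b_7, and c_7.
u_1 = 188, v_1 = 284, s_2 = 324, t_2 = 304, s_3 = 328, t_3 = 288, a_4 = 132, b_4 = 420, s_5 = 80, t_5 = 380, p_6 = 148, q_6 = 136, a_7 = 68, b_7 = 256, c_7 = 32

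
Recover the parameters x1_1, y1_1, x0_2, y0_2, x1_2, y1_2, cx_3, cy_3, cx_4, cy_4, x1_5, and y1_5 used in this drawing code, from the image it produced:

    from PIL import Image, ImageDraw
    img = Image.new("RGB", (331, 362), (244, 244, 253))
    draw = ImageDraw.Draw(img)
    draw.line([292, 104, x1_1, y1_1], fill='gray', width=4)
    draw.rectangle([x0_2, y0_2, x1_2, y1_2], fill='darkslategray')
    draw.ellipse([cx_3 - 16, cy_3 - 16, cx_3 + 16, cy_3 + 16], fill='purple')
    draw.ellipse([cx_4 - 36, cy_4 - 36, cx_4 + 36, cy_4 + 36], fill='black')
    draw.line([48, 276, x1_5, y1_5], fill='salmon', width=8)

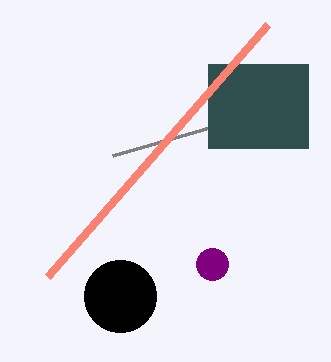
x1_1 = 112; y1_1 = 156; x0_2 = 208; y0_2 = 64; x1_2 = 308; y1_2 = 148; cx_3 = 212; cy_3 = 264; cx_4 = 120; cy_4 = 296; x1_5 = 268; y1_5 = 24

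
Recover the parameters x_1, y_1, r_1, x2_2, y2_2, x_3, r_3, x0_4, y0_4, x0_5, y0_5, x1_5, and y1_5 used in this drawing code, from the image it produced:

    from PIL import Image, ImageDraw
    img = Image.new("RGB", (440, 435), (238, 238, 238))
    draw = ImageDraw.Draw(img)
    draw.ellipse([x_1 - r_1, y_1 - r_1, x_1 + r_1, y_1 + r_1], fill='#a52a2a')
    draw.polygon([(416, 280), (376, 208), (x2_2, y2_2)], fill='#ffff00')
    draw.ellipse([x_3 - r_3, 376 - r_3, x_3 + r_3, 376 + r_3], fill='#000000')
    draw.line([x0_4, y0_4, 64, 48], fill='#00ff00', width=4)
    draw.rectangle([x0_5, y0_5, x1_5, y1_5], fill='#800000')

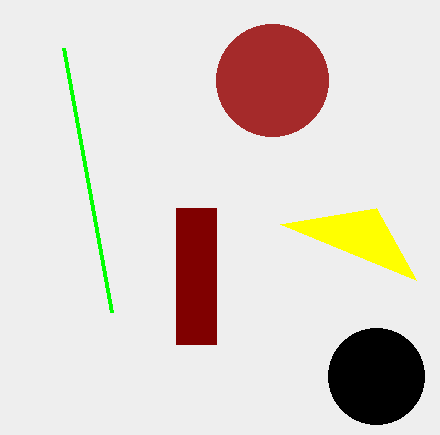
x_1 = 272, y_1 = 80, r_1 = 56, x2_2 = 280, y2_2 = 224, x_3 = 376, r_3 = 48, x0_4 = 112, y0_4 = 312, x0_5 = 176, y0_5 = 208, x1_5 = 216, y1_5 = 344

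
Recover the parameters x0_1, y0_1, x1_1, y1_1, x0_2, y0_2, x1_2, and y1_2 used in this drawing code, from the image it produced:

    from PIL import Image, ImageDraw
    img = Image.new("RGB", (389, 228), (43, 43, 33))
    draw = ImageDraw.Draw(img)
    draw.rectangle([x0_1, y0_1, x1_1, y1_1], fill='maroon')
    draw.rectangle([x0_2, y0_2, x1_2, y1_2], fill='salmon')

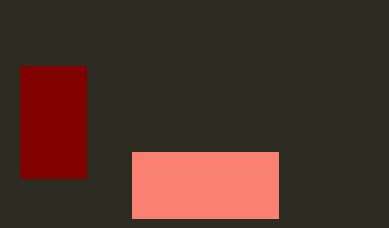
x0_1 = 20; y0_1 = 66; x1_1 = 86; y1_1 = 178; x0_2 = 132; y0_2 = 152; x1_2 = 278; y1_2 = 218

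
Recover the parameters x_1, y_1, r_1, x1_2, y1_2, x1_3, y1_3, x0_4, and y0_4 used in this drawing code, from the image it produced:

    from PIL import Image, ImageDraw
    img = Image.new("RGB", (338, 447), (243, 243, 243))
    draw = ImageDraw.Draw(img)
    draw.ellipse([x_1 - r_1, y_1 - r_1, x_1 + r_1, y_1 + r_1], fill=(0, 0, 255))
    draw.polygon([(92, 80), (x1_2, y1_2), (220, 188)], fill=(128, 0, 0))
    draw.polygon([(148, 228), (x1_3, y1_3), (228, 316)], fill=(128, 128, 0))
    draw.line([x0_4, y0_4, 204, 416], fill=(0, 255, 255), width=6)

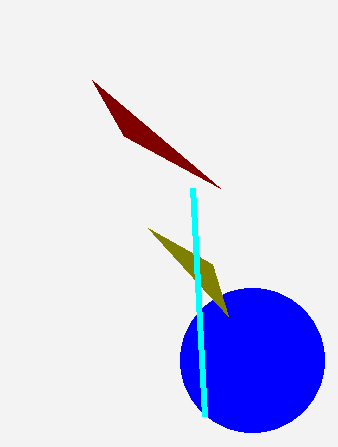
x_1 = 252; y_1 = 360; r_1 = 72; x1_2 = 124; y1_2 = 136; x1_3 = 212; y1_3 = 264; x0_4 = 192; y0_4 = 188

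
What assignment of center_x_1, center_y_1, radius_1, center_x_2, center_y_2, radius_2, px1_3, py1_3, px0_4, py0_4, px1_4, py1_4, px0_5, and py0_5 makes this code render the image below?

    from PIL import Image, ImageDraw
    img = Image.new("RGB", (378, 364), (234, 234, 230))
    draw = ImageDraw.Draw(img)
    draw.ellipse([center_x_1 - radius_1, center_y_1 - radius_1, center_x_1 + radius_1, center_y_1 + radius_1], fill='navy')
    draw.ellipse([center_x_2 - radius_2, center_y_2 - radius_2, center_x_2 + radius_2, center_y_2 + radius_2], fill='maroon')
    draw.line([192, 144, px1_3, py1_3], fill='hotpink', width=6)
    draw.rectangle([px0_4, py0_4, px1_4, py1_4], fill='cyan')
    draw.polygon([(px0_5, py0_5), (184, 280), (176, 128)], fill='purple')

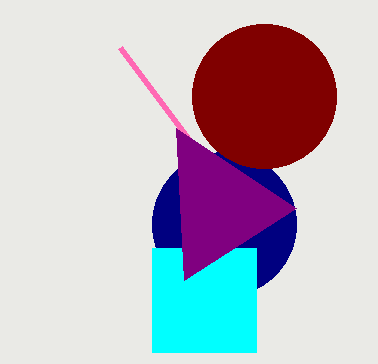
center_x_1 = 224, center_y_1 = 224, radius_1 = 72, center_x_2 = 264, center_y_2 = 96, radius_2 = 72, px1_3 = 120, py1_3 = 48, px0_4 = 152, py0_4 = 248, px1_4 = 256, py1_4 = 352, px0_5 = 296, py0_5 = 208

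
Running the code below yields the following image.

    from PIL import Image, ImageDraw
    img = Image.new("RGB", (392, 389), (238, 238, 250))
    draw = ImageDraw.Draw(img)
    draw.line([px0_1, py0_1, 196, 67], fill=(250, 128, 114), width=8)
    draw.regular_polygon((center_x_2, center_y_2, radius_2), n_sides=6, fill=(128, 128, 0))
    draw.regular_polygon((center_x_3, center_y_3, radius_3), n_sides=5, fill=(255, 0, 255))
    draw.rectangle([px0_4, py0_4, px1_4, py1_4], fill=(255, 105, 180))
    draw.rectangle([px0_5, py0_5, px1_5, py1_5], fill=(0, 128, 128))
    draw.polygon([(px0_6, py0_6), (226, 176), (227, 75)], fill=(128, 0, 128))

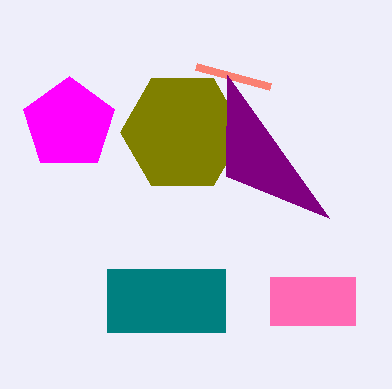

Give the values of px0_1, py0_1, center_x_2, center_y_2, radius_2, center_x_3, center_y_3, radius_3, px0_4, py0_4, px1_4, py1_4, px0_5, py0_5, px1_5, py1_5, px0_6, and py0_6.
px0_1 = 270; py0_1 = 87; center_x_2 = 182; center_y_2 = 132; radius_2 = 62; center_x_3 = 69; center_y_3 = 124; radius_3 = 48; px0_4 = 270; py0_4 = 277; px1_4 = 355; py1_4 = 325; px0_5 = 107; py0_5 = 269; px1_5 = 225; py1_5 = 332; px0_6 = 329; py0_6 = 218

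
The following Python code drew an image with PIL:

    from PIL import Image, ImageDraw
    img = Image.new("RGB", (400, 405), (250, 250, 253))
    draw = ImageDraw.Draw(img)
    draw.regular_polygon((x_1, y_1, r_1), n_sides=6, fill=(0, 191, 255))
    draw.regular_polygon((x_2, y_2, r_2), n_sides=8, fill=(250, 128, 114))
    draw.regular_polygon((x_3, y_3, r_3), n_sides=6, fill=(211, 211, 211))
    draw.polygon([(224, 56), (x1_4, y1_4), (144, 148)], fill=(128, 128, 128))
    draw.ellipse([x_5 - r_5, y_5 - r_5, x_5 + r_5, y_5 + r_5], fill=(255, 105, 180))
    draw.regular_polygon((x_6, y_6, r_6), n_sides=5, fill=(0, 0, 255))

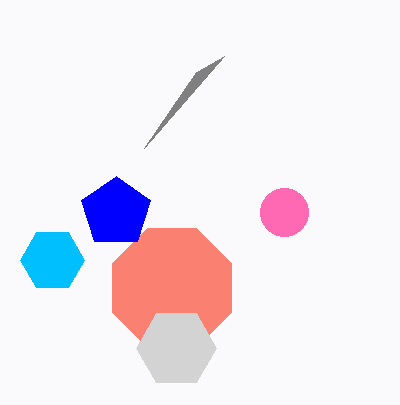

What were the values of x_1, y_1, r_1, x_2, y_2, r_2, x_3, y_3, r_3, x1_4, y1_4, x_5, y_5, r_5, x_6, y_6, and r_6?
x_1 = 52
y_1 = 260
r_1 = 32
x_2 = 172
y_2 = 288
r_2 = 64
x_3 = 176
y_3 = 348
r_3 = 40
x1_4 = 196
y1_4 = 72
x_5 = 284
y_5 = 212
r_5 = 24
x_6 = 116
y_6 = 212
r_6 = 36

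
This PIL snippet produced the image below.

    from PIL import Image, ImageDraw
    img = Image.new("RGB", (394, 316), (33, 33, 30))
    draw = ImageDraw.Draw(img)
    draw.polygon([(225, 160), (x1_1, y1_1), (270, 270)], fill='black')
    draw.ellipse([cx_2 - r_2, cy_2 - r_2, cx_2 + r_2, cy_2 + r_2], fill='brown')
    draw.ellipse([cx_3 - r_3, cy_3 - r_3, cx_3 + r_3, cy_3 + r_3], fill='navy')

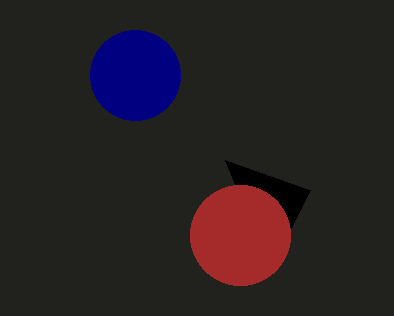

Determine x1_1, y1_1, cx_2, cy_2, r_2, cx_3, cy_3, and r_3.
x1_1 = 310; y1_1 = 190; cx_2 = 240; cy_2 = 235; r_2 = 50; cx_3 = 135; cy_3 = 75; r_3 = 45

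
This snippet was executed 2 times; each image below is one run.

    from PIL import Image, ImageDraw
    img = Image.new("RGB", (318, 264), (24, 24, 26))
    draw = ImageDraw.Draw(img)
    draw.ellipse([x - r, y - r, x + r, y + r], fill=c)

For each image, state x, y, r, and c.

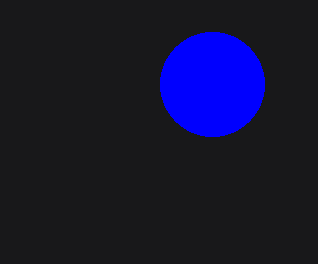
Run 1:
x = 212, y = 84, r = 52, c = 'blue'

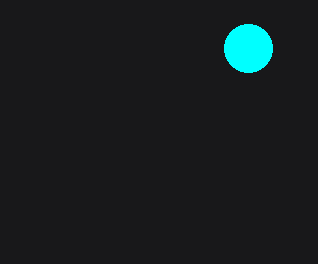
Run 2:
x = 248, y = 48, r = 24, c = 'cyan'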